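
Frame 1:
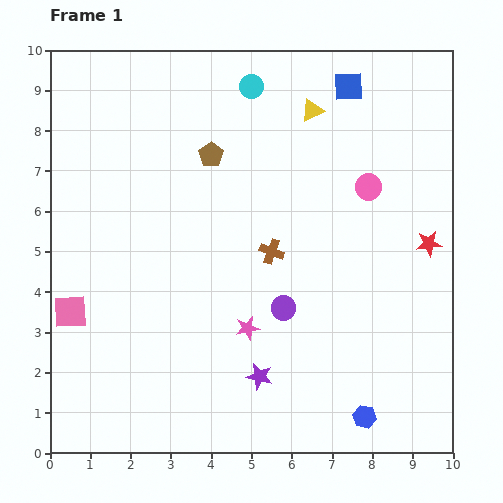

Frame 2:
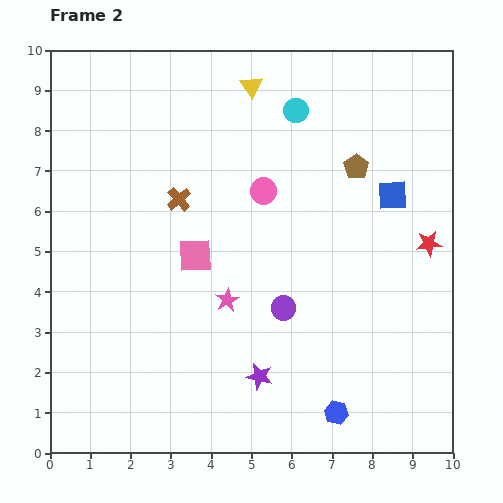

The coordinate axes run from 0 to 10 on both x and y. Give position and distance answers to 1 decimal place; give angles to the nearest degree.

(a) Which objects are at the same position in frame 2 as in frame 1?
the purple star, the purple circle, the red star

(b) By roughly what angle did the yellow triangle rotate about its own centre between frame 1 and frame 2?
40° counter-clockwise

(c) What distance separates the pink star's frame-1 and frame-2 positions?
0.9

The pink star moved from (4.9, 3.1) to (4.4, 3.8), a distance of √(0.5² + 0.7²) ≈ 0.9.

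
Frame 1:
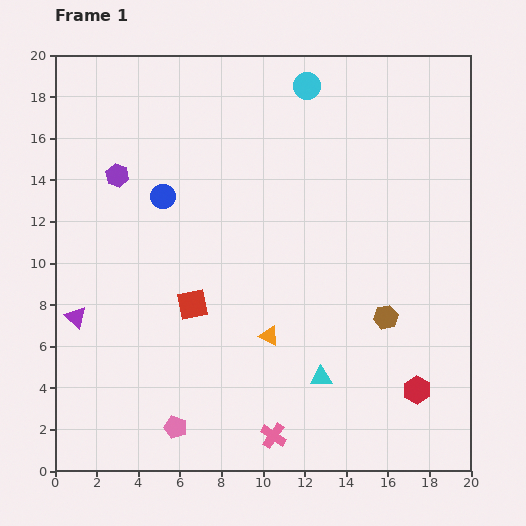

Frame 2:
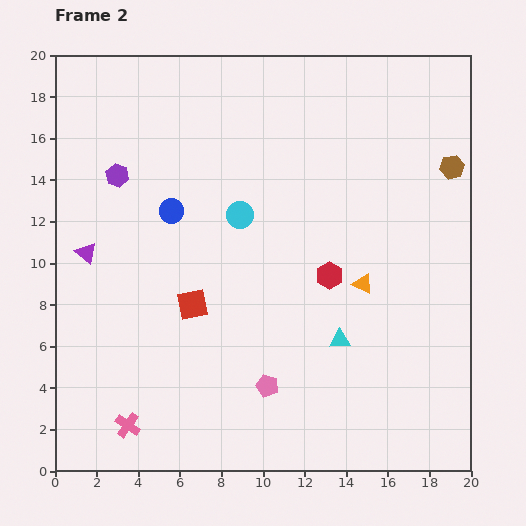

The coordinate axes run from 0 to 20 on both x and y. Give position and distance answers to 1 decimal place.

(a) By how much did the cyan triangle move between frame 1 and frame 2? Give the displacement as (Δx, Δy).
(0.9, 1.8)

The cyan triangle was at (12.8, 4.5) in frame 1 and (13.7, 6.3) in frame 2.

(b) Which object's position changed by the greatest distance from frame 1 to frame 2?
the brown hexagon

(moved 7.9; next 7.0)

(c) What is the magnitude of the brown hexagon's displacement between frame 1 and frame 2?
7.9

The brown hexagon moved from (15.9, 7.4) to (19.1, 14.6), a distance of √(3.2² + 7.2²) ≈ 7.9.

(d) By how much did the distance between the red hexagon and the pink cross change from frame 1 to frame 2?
+4.9

Distance in frame 1: 7.2. Distance in frame 2: 12.1.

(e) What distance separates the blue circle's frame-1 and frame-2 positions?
0.8

The blue circle moved from (5.2, 13.2) to (5.6, 12.5), a distance of √(0.4² + 0.7²) ≈ 0.8.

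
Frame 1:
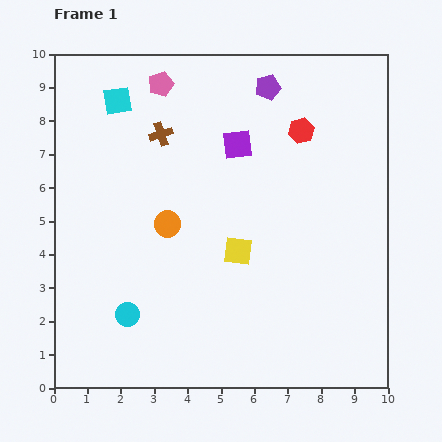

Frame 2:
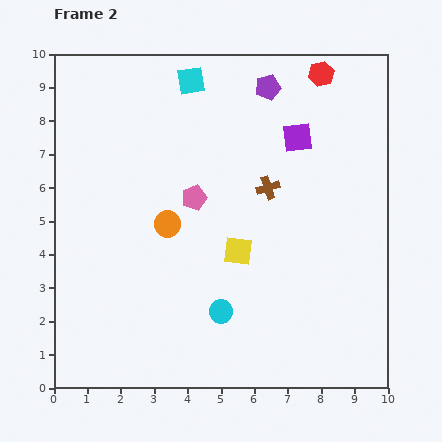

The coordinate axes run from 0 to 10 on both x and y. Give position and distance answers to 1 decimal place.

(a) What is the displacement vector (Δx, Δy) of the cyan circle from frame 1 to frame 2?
(2.8, 0.1)

The cyan circle was at (2.2, 2.2) in frame 1 and (5.0, 2.3) in frame 2.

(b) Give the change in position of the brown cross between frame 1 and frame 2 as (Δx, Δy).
(3.2, -1.6)

The brown cross was at (3.2, 7.6) in frame 1 and (6.4, 6.0) in frame 2.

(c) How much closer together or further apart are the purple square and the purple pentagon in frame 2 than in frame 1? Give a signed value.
-0.2

Distance in frame 1: 1.9. Distance in frame 2: 1.7.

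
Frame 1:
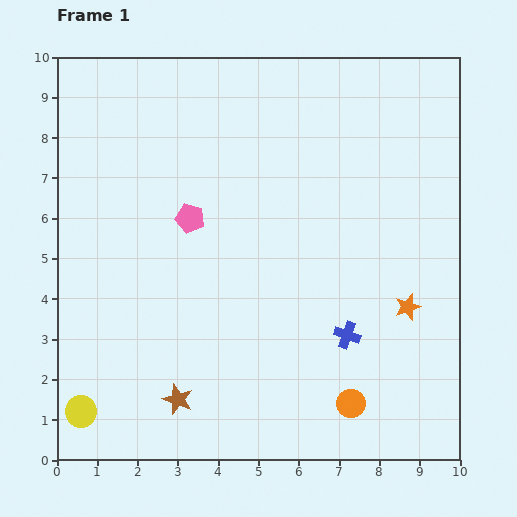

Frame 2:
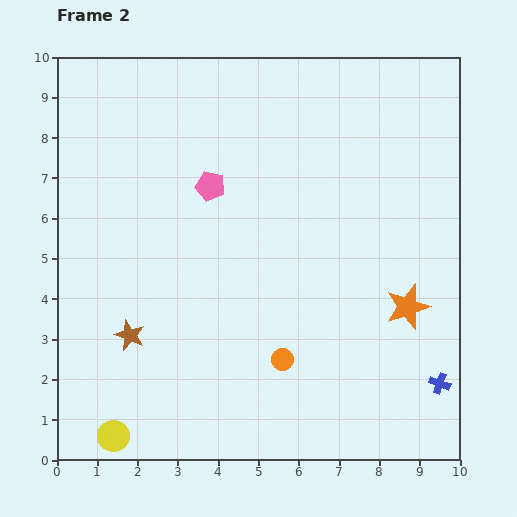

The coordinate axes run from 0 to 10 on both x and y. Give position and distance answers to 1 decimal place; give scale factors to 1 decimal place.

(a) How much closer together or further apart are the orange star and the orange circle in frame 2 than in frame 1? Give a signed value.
+0.6

Distance in frame 1: 2.8. Distance in frame 2: 3.4.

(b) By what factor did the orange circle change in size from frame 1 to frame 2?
0.8×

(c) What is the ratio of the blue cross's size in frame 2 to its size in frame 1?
0.8×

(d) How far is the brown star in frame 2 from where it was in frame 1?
2.0

The brown star moved from (3.0, 1.5) to (1.8, 3.1), a distance of √(1.2² + 1.6²) ≈ 2.0.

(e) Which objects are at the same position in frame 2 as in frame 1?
the orange star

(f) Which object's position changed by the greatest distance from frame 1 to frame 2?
the blue cross

(moved 2.6; next 2.0)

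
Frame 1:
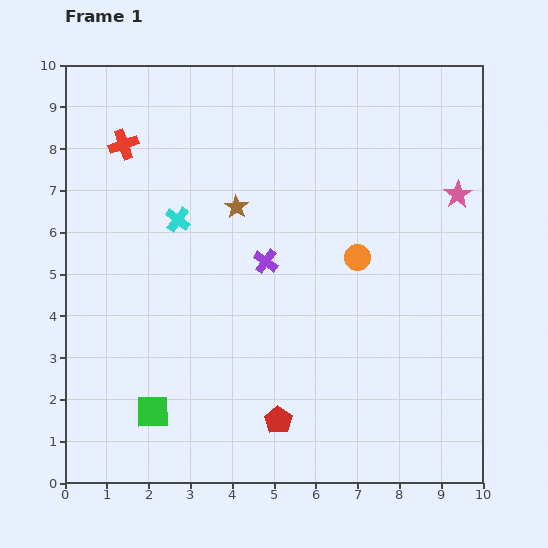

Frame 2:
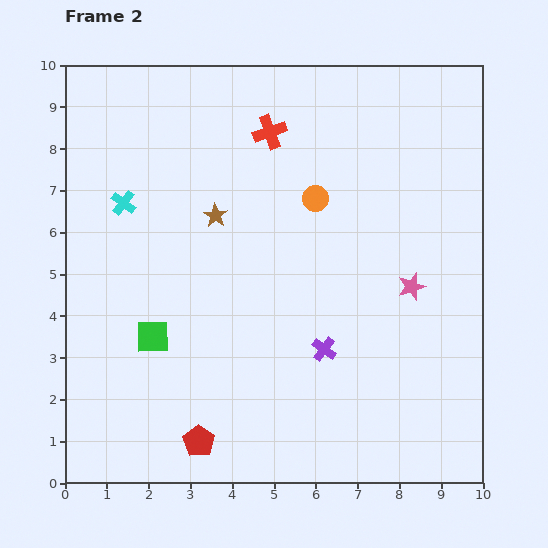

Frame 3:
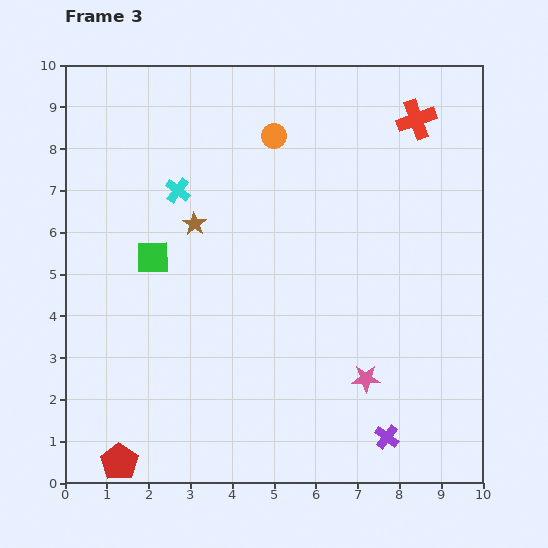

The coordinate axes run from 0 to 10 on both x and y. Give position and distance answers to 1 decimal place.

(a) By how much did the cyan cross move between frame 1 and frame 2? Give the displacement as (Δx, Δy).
(-1.3, 0.4)

The cyan cross was at (2.7, 6.3) in frame 1 and (1.4, 6.7) in frame 2.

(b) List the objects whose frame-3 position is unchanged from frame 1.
none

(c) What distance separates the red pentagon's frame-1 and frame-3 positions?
3.9

The red pentagon moved from (5.1, 1.5) to (1.3, 0.5), a distance of √(3.8² + 1.0²) ≈ 3.9.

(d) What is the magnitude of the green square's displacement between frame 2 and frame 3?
1.9

The green square moved from (2.1, 3.5) to (2.1, 5.4), a distance of √(0.0² + 1.9²) ≈ 1.9.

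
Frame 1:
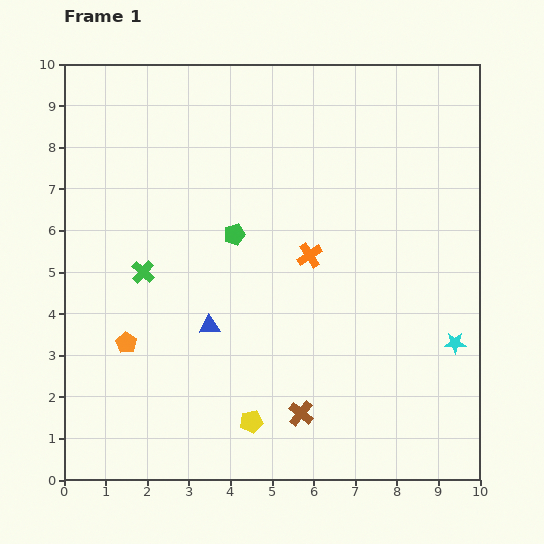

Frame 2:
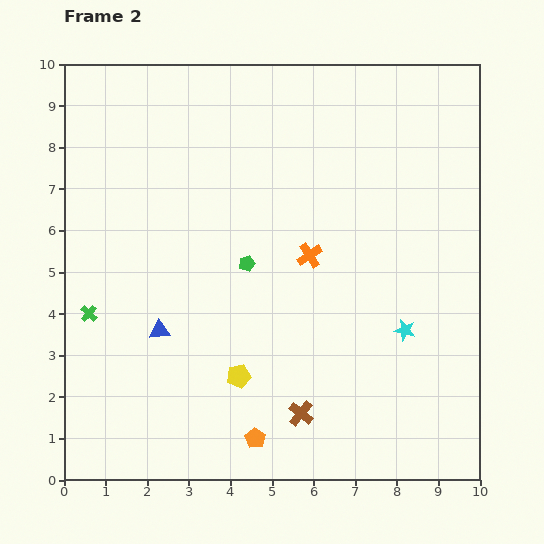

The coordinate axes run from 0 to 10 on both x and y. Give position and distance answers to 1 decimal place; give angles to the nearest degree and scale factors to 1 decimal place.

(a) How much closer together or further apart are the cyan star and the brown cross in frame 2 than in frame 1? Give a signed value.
-0.9

Distance in frame 1: 4.1. Distance in frame 2: 3.2.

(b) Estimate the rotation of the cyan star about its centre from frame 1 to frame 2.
15° clockwise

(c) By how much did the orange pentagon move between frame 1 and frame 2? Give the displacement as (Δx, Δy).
(3.1, -2.3)

The orange pentagon was at (1.5, 3.3) in frame 1 and (4.6, 1.0) in frame 2.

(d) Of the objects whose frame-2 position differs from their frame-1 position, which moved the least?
the green pentagon

(moved 0.8)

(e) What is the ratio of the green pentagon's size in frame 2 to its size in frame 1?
0.8×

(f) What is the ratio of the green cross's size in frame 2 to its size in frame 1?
0.7×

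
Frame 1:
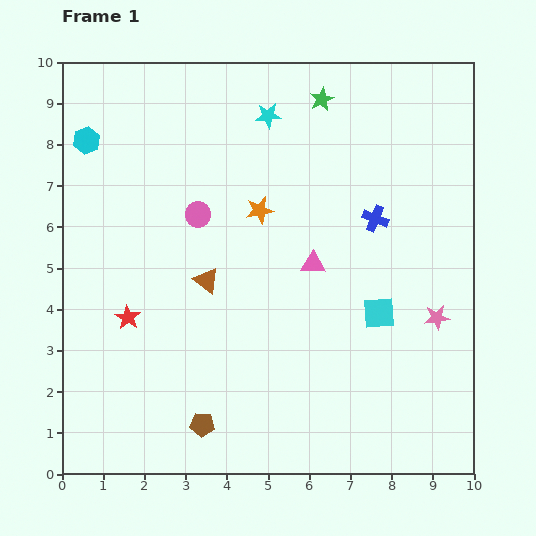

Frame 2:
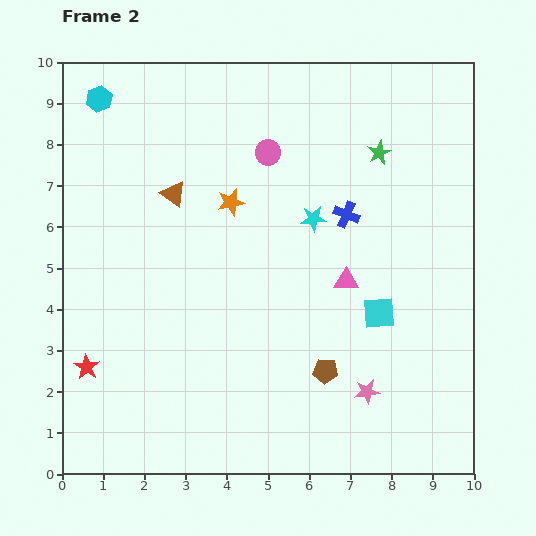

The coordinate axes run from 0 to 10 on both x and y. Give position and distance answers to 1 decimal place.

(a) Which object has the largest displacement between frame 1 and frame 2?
the brown pentagon

(moved 3.3; next 2.7)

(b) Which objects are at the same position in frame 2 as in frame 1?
the cyan square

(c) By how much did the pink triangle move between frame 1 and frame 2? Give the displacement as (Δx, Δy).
(0.8, -0.4)

The pink triangle was at (6.1, 5.1) in frame 1 and (6.9, 4.7) in frame 2.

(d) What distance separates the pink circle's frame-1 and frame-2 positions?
2.3

The pink circle moved from (3.3, 6.3) to (5.0, 7.8), a distance of √(1.7² + 1.5²) ≈ 2.3.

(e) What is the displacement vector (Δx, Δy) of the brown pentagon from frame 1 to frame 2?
(3.0, 1.3)

The brown pentagon was at (3.4, 1.2) in frame 1 and (6.4, 2.5) in frame 2.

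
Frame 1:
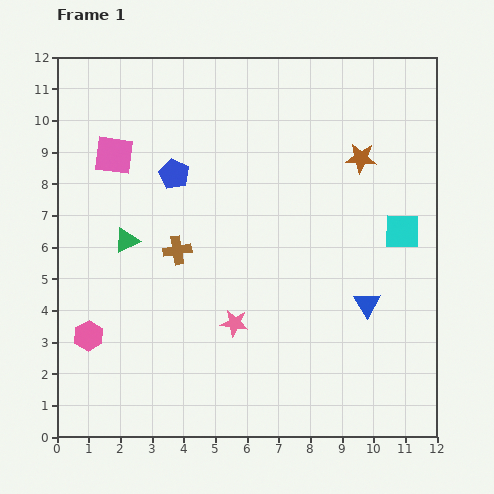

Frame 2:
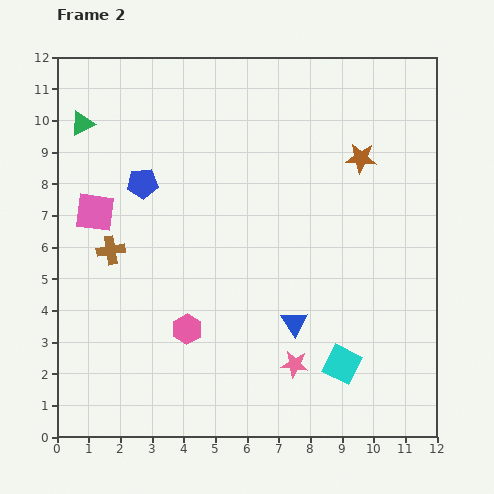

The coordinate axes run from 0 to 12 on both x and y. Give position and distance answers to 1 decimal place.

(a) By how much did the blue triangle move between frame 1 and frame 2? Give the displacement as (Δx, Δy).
(-2.3, -0.6)

The blue triangle was at (9.8, 4.2) in frame 1 and (7.5, 3.6) in frame 2.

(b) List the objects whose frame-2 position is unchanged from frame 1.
the brown star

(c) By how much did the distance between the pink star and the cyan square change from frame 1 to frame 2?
-4.5

Distance in frame 1: 6.0. Distance in frame 2: 1.5.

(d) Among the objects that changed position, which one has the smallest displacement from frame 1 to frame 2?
the blue pentagon

(moved 1.0)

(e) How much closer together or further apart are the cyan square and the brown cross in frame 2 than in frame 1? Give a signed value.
+1.0

Distance in frame 1: 7.1. Distance in frame 2: 8.1.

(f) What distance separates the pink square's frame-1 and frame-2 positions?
1.9

The pink square moved from (1.8, 8.9) to (1.2, 7.1), a distance of √(0.6² + 1.8²) ≈ 1.9.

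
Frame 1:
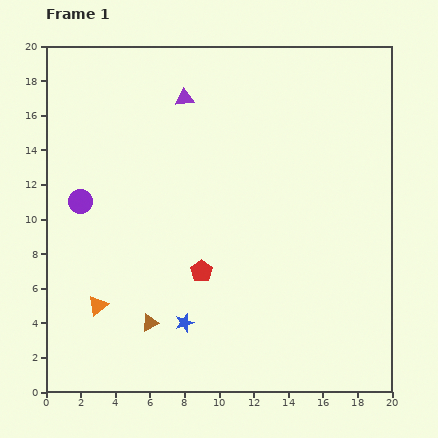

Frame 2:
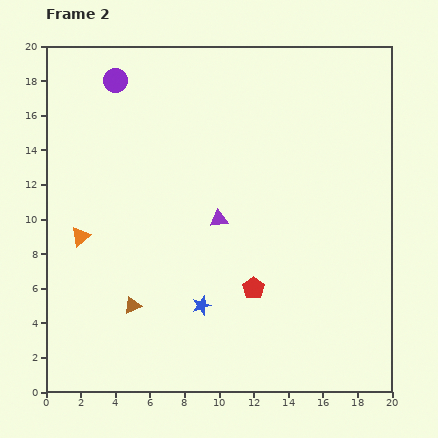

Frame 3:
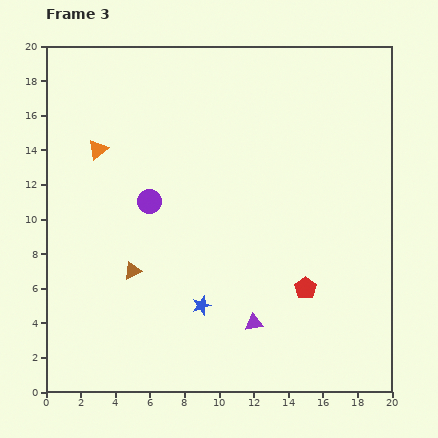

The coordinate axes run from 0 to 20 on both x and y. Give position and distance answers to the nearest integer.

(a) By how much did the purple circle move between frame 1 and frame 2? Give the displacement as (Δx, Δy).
(2, 7)

The purple circle was at (2, 11) in frame 1 and (4, 18) in frame 2.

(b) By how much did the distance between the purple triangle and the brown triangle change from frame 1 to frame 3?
-5

Distance in frame 1: 13. Distance in frame 3: 8.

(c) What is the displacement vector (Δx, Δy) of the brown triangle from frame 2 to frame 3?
(0, 2)

The brown triangle was at (5, 5) in frame 2 and (5, 7) in frame 3.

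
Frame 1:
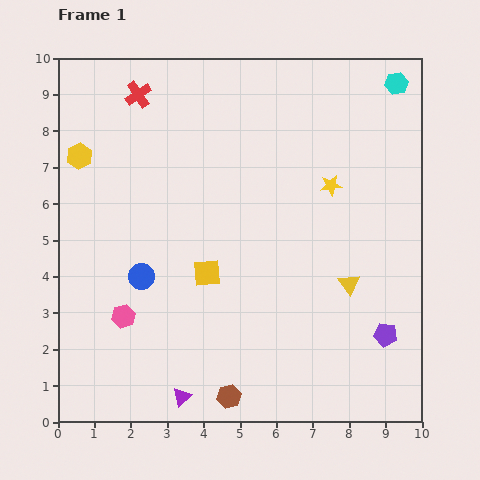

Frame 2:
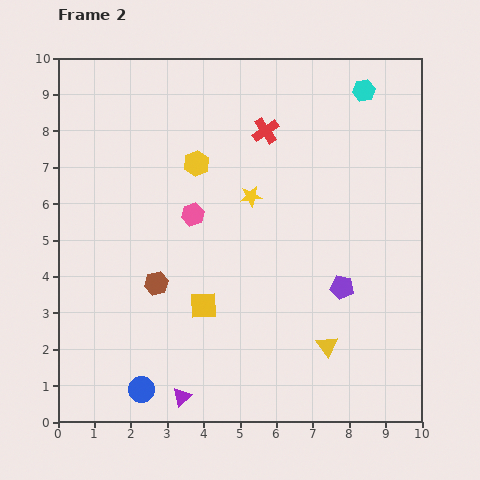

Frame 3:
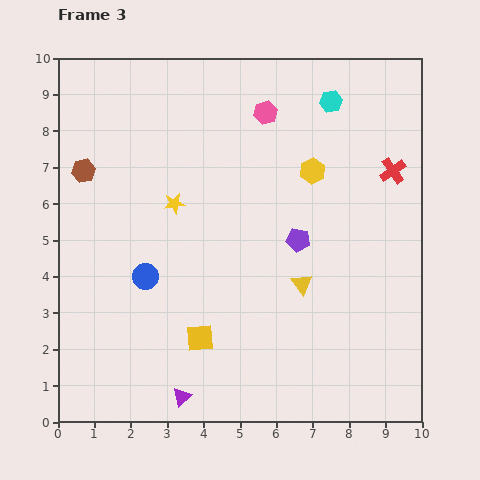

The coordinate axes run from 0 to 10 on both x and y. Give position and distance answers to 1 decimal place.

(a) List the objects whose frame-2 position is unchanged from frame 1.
the purple triangle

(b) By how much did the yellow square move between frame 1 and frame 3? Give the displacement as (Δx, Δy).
(-0.2, -1.8)

The yellow square was at (4.1, 4.1) in frame 1 and (3.9, 2.3) in frame 3.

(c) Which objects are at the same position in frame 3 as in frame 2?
the purple triangle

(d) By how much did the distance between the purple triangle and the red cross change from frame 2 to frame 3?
+0.8

Distance in frame 2: 7.7. Distance in frame 3: 8.5.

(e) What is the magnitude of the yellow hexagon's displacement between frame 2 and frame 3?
3.2

The yellow hexagon moved from (3.8, 7.1) to (7.0, 6.9), a distance of √(3.2² + 0.2²) ≈ 3.2.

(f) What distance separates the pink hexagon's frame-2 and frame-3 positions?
3.4

The pink hexagon moved from (3.7, 5.7) to (5.7, 8.5), a distance of √(2.0² + 2.8²) ≈ 3.4.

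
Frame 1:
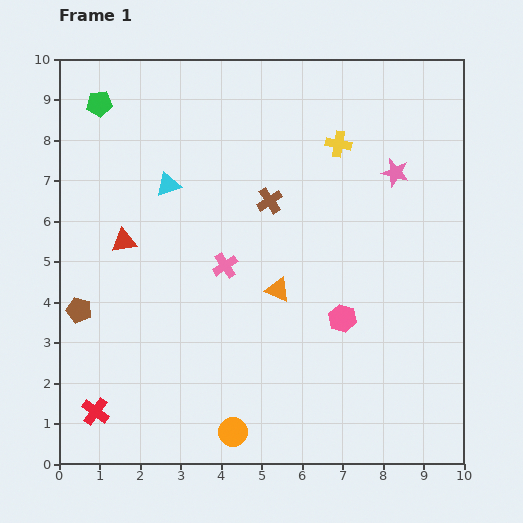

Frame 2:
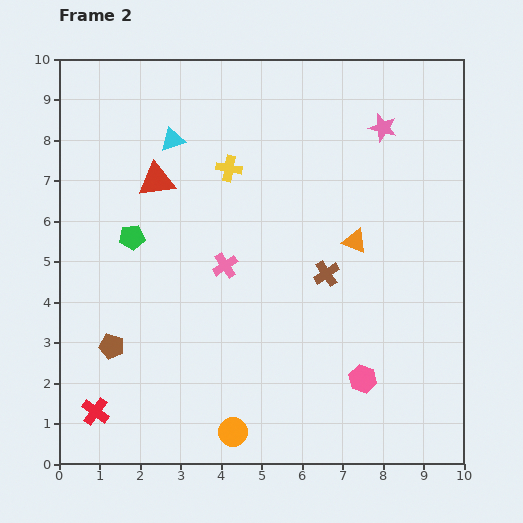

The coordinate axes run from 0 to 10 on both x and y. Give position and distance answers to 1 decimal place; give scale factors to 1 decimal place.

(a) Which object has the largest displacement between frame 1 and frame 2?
the green pentagon

(moved 3.4; next 2.8)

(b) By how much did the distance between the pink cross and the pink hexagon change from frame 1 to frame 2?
+1.2

Distance in frame 1: 3.2. Distance in frame 2: 4.4.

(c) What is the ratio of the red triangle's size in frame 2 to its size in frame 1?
1.5×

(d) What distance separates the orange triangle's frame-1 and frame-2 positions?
2.2

The orange triangle moved from (5.4, 4.3) to (7.3, 5.5), a distance of √(1.9² + 1.2²) ≈ 2.2.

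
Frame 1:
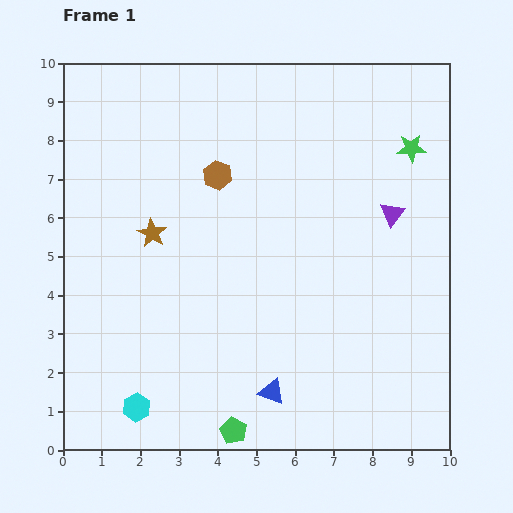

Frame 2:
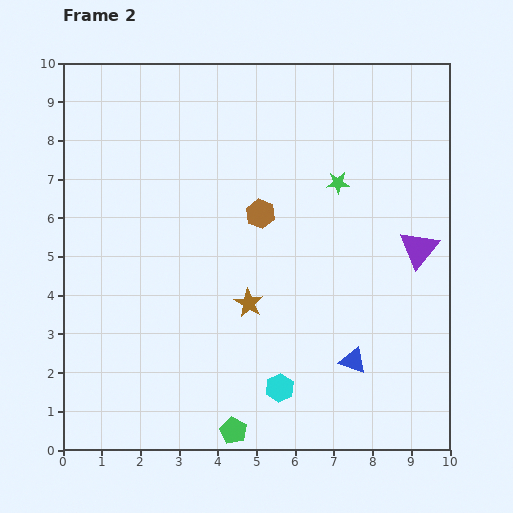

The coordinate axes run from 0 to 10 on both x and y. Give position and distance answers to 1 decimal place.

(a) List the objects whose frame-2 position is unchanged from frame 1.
the green pentagon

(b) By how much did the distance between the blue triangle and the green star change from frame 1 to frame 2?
-2.7

Distance in frame 1: 7.3. Distance in frame 2: 4.6.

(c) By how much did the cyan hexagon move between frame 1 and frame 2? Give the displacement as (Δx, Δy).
(3.7, 0.5)

The cyan hexagon was at (1.9, 1.1) in frame 1 and (5.6, 1.6) in frame 2.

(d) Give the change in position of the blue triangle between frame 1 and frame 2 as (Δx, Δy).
(2.1, 0.8)

The blue triangle was at (5.4, 1.5) in frame 1 and (7.5, 2.3) in frame 2.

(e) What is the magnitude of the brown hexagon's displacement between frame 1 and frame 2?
1.5

The brown hexagon moved from (4.0, 7.1) to (5.1, 6.1), a distance of √(1.1² + 1.0²) ≈ 1.5.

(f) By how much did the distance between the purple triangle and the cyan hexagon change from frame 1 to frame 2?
-3.2

Distance in frame 1: 8.3. Distance in frame 2: 5.1.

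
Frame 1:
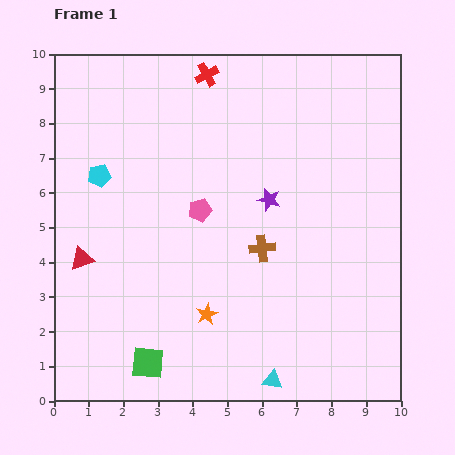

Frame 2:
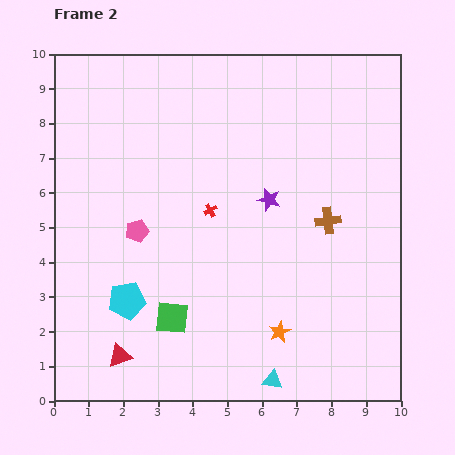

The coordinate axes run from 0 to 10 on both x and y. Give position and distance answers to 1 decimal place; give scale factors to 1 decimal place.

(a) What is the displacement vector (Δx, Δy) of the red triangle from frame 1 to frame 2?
(1.1, -2.8)

The red triangle was at (0.8, 4.1) in frame 1 and (1.9, 1.3) in frame 2.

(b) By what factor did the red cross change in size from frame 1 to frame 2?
0.6×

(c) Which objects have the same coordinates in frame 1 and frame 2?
the purple star, the cyan triangle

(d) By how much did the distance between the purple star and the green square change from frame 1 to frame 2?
-1.5

Distance in frame 1: 5.9. Distance in frame 2: 4.4.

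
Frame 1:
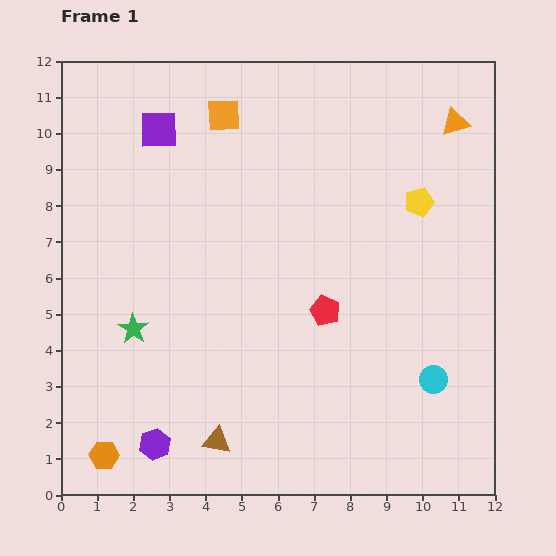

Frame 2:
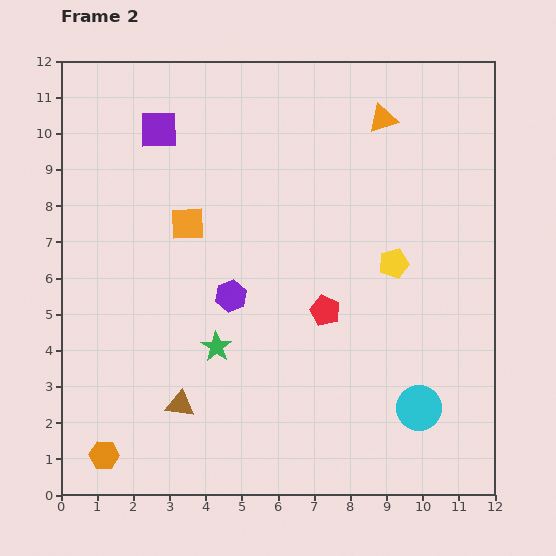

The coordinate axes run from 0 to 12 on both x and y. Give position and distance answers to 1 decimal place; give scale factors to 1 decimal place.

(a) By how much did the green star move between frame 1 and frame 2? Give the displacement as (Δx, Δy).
(2.3, -0.5)

The green star was at (2.0, 4.6) in frame 1 and (4.3, 4.1) in frame 2.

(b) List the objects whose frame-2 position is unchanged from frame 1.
the purple square, the red pentagon, the orange hexagon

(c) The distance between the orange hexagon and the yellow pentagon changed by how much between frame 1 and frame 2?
-1.6

Distance in frame 1: 11.2. Distance in frame 2: 9.6.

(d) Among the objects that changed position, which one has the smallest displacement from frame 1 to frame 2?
the cyan circle

(moved 0.9)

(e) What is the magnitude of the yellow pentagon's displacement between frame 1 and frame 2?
1.8

The yellow pentagon moved from (9.9, 8.1) to (9.2, 6.4), a distance of √(0.7² + 1.7²) ≈ 1.8.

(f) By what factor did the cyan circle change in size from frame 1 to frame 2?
1.6×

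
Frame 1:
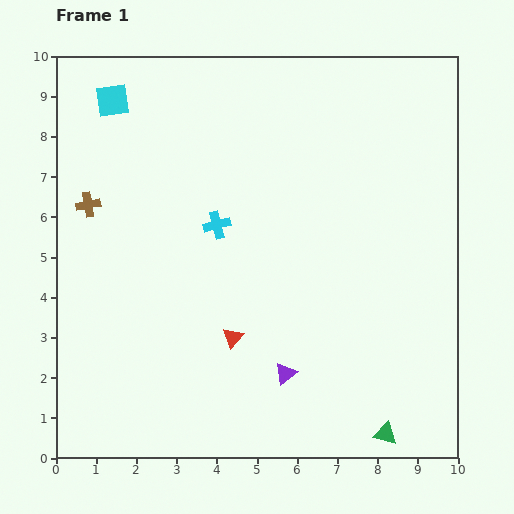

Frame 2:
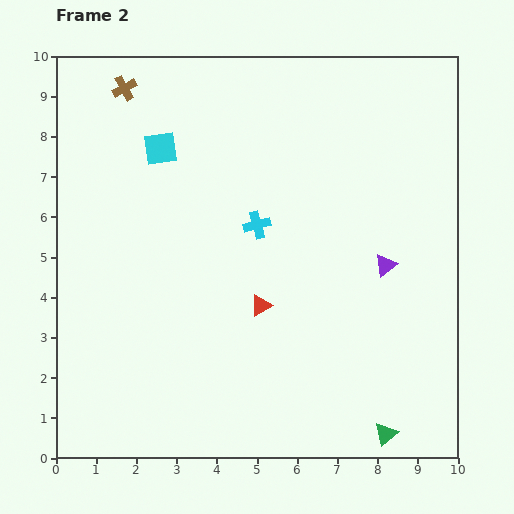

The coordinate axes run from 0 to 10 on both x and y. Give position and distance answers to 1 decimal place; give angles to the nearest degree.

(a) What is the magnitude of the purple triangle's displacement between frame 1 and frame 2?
3.7

The purple triangle moved from (5.7, 2.1) to (8.2, 4.8), a distance of √(2.5² + 2.7²) ≈ 3.7.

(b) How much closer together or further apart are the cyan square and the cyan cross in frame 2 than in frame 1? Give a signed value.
-0.9

Distance in frame 1: 4.0. Distance in frame 2: 3.1.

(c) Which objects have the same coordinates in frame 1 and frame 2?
the green triangle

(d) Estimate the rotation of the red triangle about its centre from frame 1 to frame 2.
19° clockwise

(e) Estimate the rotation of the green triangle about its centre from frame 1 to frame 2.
55° counter-clockwise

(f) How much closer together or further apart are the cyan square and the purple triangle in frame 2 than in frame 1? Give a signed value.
-1.7

Distance in frame 1: 8.0. Distance in frame 2: 6.3.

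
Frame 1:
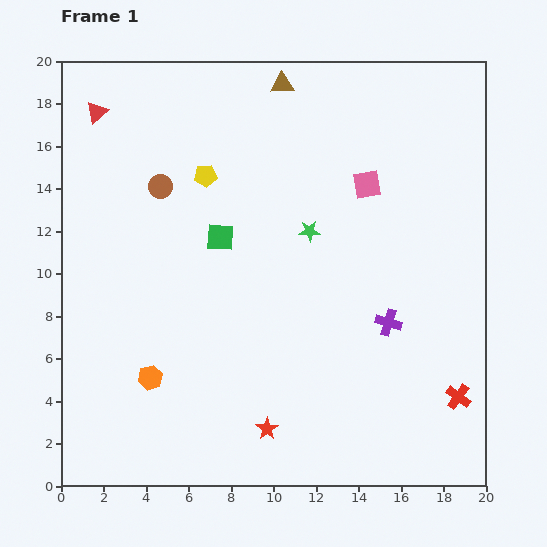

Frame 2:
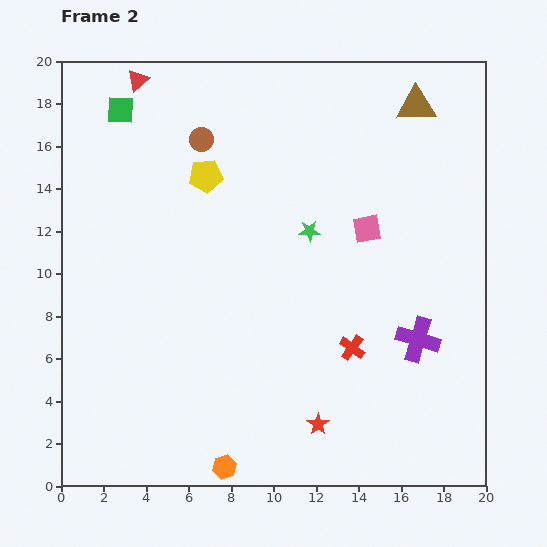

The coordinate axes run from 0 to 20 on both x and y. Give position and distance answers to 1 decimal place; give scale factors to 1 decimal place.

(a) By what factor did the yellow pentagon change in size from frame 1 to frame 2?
1.5×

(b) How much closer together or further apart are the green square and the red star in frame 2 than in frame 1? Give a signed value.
+8.2

Distance in frame 1: 9.3. Distance in frame 2: 17.5.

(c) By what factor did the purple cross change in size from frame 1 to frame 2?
1.7×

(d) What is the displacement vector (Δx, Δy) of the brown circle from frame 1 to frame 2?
(1.9, 2.2)

The brown circle was at (4.7, 14.1) in frame 1 and (6.6, 16.3) in frame 2.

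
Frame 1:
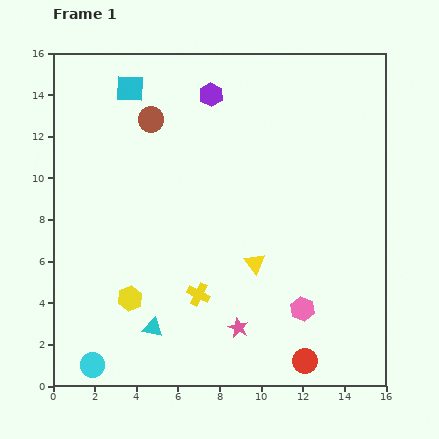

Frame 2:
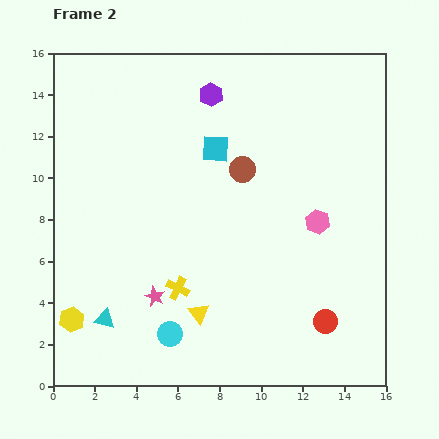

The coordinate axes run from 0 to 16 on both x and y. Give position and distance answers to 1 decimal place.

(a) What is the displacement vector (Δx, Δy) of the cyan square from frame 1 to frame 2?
(4.1, -2.9)

The cyan square was at (3.7, 14.3) in frame 1 and (7.8, 11.4) in frame 2.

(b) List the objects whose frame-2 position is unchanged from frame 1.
the purple hexagon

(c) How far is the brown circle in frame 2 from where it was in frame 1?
5.0

The brown circle moved from (4.7, 12.8) to (9.1, 10.4), a distance of √(4.4² + 2.4²) ≈ 5.0.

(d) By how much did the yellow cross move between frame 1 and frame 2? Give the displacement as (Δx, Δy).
(-1.0, 0.3)

The yellow cross was at (7.0, 4.4) in frame 1 and (6.0, 4.7) in frame 2.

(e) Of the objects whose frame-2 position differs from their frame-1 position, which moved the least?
the yellow cross

(moved 1.0)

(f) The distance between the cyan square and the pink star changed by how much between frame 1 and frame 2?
-4.9

Distance in frame 1: 12.6. Distance in frame 2: 7.7.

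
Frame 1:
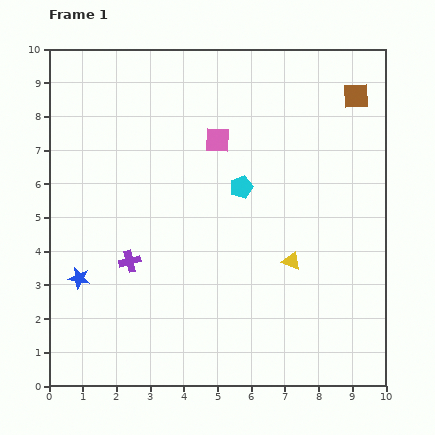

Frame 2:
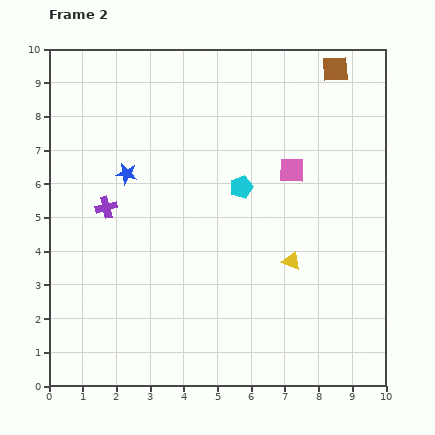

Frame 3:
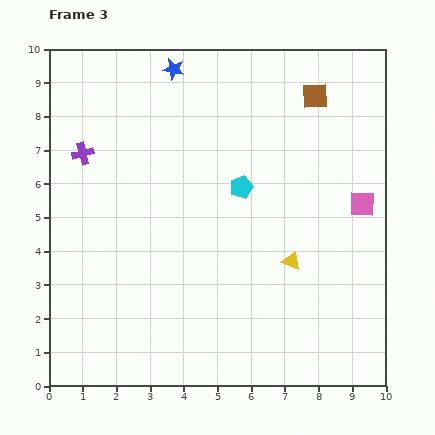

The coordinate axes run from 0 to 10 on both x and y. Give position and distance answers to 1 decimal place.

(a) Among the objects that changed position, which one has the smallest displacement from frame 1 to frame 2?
the brown square

(moved 1.0)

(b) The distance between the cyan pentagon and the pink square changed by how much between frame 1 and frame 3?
+2.0

Distance in frame 1: 1.6. Distance in frame 3: 3.6.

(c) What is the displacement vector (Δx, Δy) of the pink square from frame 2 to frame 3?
(2.1, -1.0)

The pink square was at (7.2, 6.4) in frame 2 and (9.3, 5.4) in frame 3.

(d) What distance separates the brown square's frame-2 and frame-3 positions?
1.0

The brown square moved from (8.5, 9.4) to (7.9, 8.6), a distance of √(0.6² + 0.8²) ≈ 1.0.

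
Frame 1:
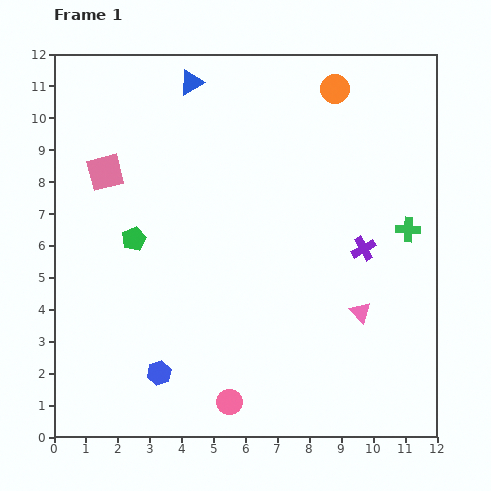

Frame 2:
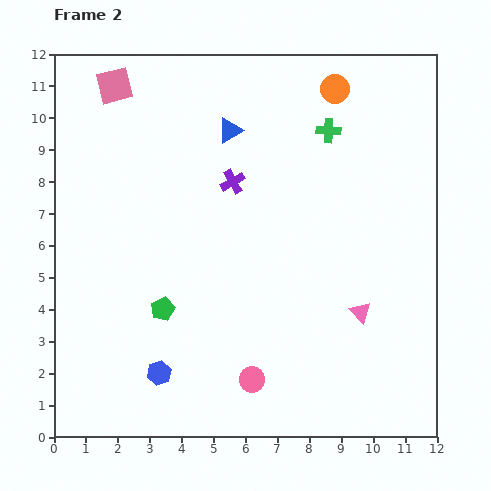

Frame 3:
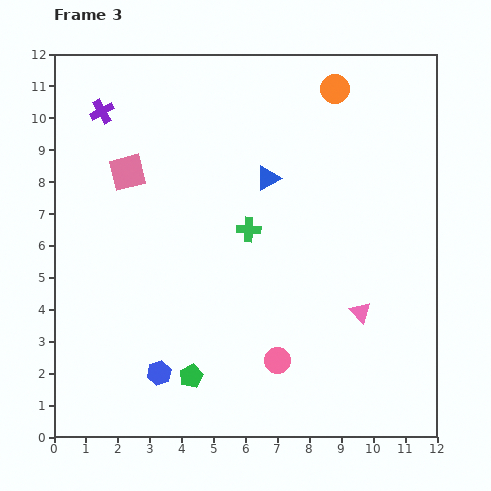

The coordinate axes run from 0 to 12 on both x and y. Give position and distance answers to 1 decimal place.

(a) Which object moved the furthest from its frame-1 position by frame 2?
the purple cross

(moved 4.6; next 4.0)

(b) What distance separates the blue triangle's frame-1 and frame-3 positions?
3.8

The blue triangle moved from (4.3, 11.1) to (6.7, 8.1), a distance of √(2.4² + 3.0²) ≈ 3.8.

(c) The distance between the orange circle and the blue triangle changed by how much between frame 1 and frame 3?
-1.0

Distance in frame 1: 4.5. Distance in frame 3: 3.5.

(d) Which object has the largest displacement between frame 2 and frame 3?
the purple cross

(moved 4.7; next 4.0)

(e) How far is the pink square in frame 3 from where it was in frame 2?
2.7

The pink square moved from (1.9, 11.0) to (2.3, 8.3), a distance of √(0.4² + 2.7²) ≈ 2.7.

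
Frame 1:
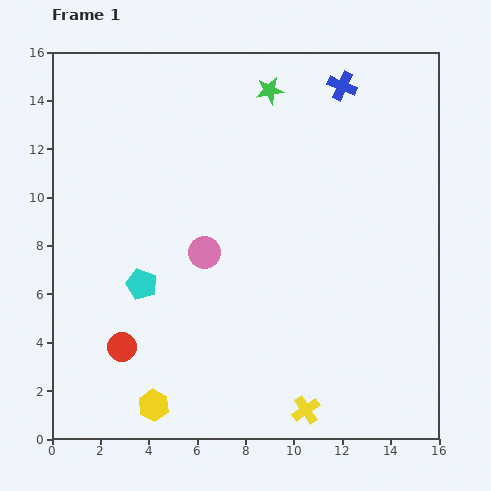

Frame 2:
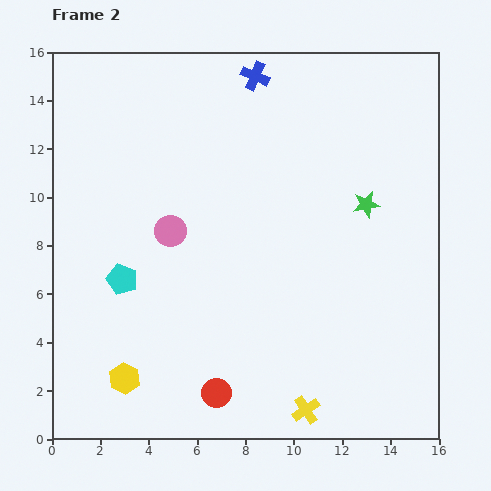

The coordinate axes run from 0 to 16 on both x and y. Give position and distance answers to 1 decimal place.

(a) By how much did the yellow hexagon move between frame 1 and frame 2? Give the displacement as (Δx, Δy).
(-1.2, 1.1)

The yellow hexagon was at (4.2, 1.4) in frame 1 and (3.0, 2.5) in frame 2.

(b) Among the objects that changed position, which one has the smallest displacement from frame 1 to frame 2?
the cyan pentagon

(moved 0.8)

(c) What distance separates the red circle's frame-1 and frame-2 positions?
4.3

The red circle moved from (2.9, 3.8) to (6.8, 1.9), a distance of √(3.9² + 1.9²) ≈ 4.3.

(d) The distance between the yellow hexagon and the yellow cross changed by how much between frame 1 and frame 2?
+1.3

Distance in frame 1: 6.3. Distance in frame 2: 7.6.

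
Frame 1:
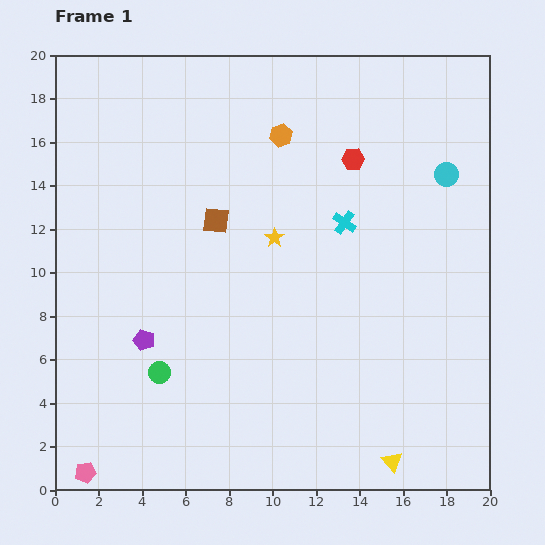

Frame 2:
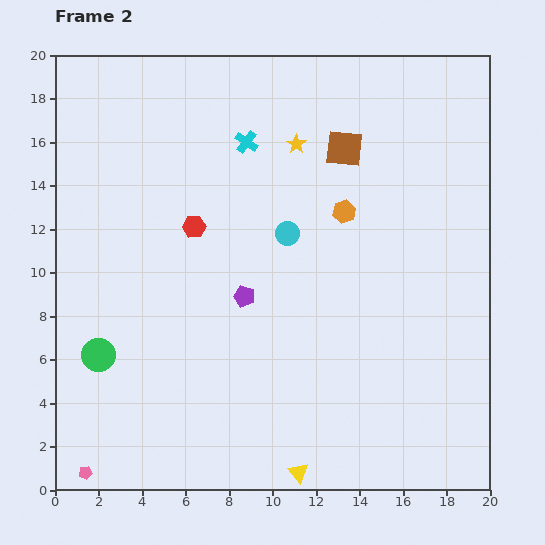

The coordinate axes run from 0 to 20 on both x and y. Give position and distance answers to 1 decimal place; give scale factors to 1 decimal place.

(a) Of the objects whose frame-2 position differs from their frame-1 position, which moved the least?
the green circle

(moved 2.9)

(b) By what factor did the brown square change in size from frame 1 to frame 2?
1.4×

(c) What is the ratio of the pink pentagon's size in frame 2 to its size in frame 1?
0.6×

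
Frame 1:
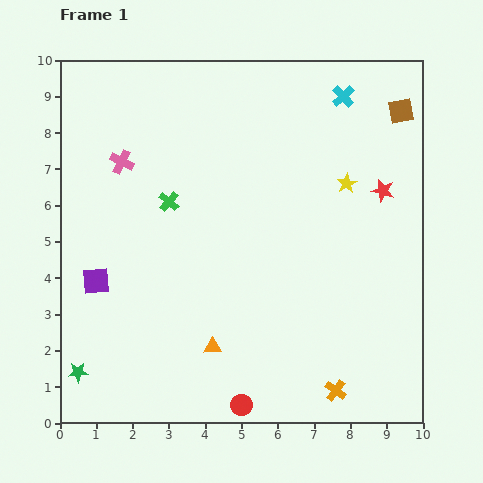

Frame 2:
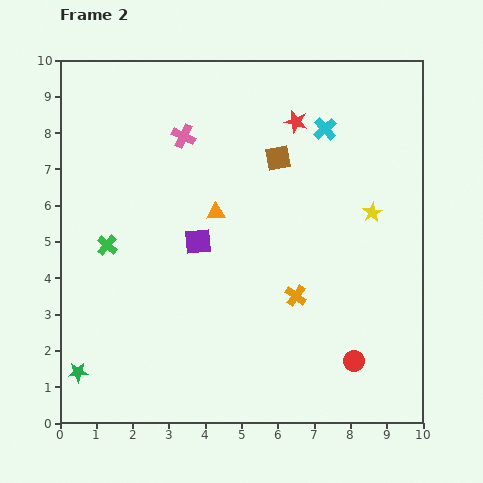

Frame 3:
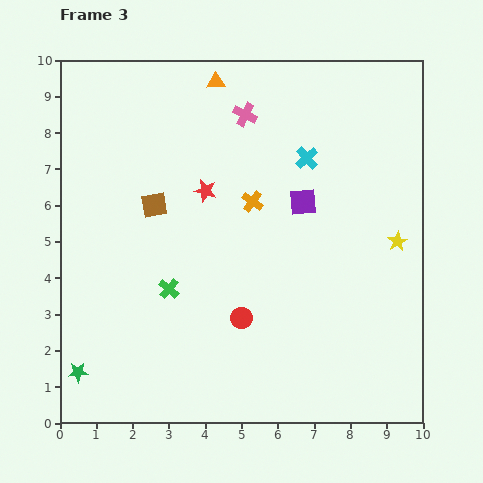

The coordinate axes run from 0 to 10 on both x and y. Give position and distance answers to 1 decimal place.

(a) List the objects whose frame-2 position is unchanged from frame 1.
the green star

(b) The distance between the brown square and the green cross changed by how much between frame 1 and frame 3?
-4.6

Distance in frame 1: 6.9. Distance in frame 3: 2.3.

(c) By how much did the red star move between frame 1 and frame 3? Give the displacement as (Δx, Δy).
(-4.9, 0.0)

The red star was at (8.9, 6.4) in frame 1 and (4.0, 6.4) in frame 3.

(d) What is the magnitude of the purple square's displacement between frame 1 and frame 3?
6.1

The purple square moved from (1.0, 3.9) to (6.7, 6.1), a distance of √(5.7² + 2.2²) ≈ 6.1.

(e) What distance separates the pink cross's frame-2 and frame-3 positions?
1.8

The pink cross moved from (3.4, 7.9) to (5.1, 8.5), a distance of √(1.7² + 0.6²) ≈ 1.8.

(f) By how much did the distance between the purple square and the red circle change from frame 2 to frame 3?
-1.8

Distance in frame 2: 5.4. Distance in frame 3: 3.6.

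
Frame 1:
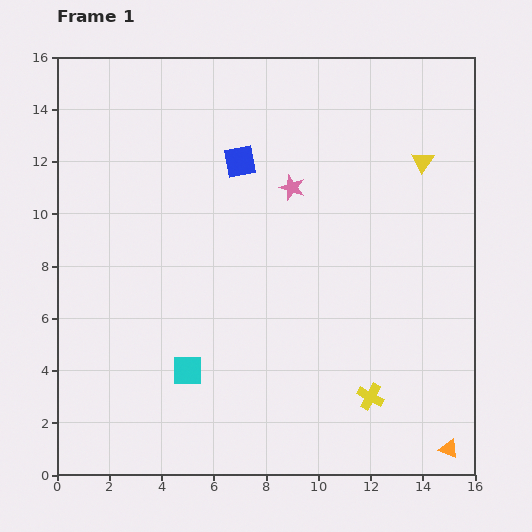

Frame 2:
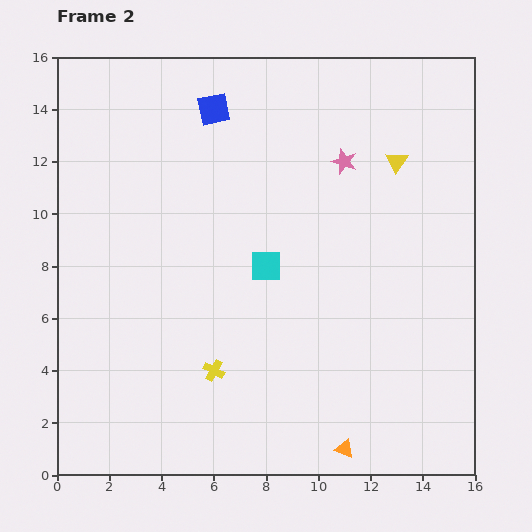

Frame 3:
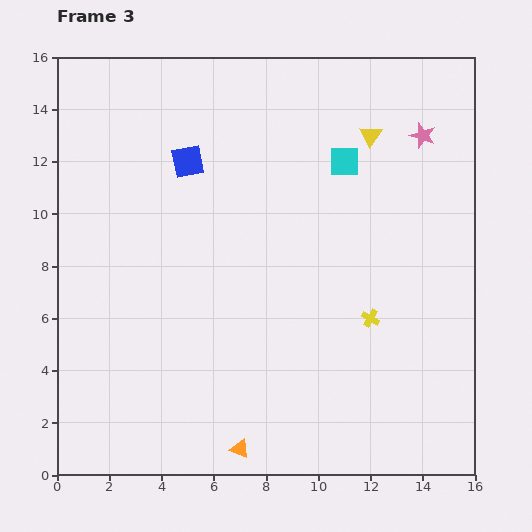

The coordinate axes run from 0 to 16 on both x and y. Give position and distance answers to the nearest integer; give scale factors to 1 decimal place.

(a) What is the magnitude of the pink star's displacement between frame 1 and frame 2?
2

The pink star moved from (9, 11) to (11, 12), a distance of √(2² + 1²) ≈ 2.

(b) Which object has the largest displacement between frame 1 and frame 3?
the cyan square

(moved 10; next 8)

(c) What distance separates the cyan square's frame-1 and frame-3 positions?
10

The cyan square moved from (5, 4) to (11, 12), a distance of √(6² + 8²) ≈ 10.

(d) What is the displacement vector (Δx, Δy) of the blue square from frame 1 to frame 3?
(-2, 0)

The blue square was at (7, 12) in frame 1 and (5, 12) in frame 3.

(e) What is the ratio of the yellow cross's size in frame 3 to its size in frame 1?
0.7×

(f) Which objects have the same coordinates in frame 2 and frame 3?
none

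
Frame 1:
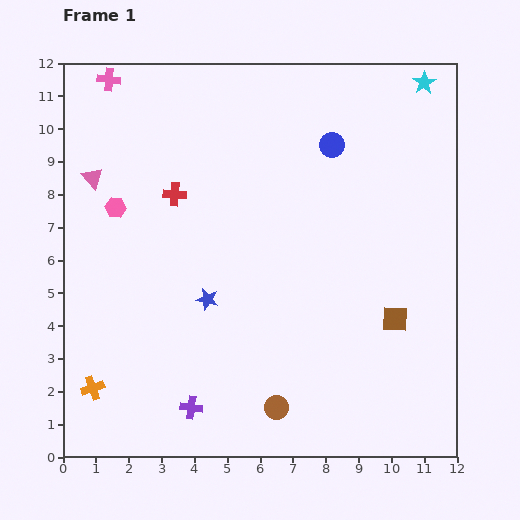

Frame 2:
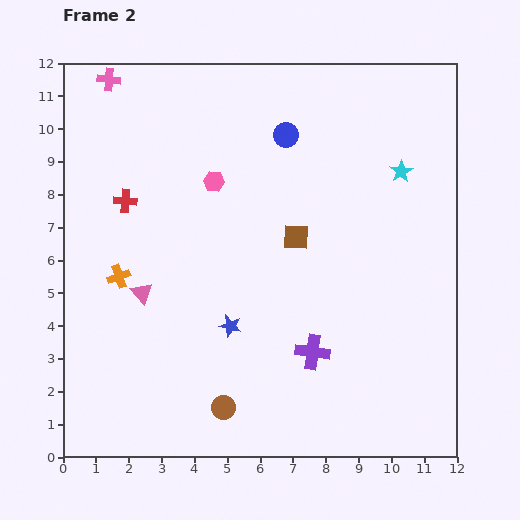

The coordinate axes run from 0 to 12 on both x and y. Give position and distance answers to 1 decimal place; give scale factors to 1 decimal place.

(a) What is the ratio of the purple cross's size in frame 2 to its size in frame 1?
1.5×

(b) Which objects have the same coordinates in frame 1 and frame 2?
the pink cross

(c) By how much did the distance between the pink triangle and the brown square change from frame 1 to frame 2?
-5.2

Distance in frame 1: 10.2. Distance in frame 2: 5.0.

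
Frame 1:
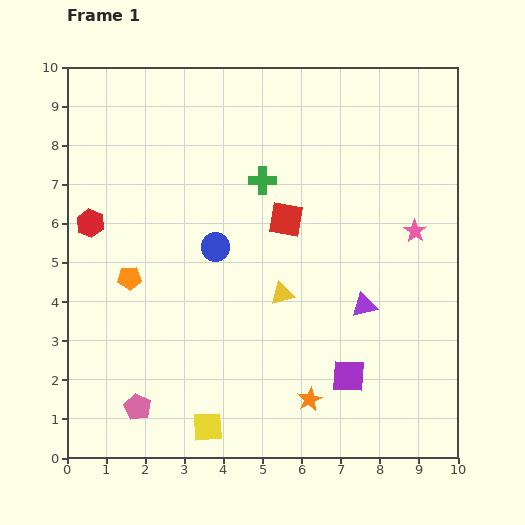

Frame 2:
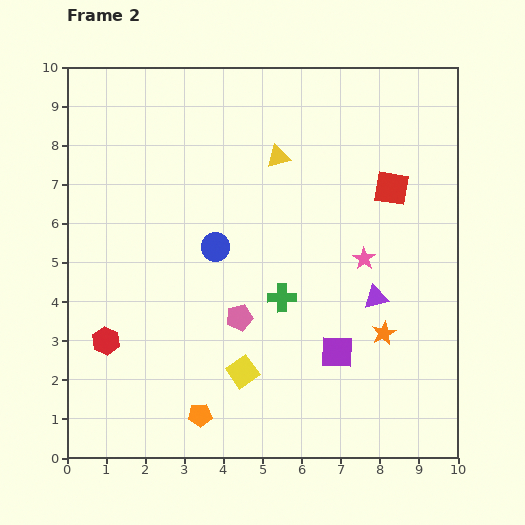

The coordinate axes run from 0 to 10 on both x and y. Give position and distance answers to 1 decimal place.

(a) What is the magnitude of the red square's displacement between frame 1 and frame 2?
2.8

The red square moved from (5.6, 6.1) to (8.3, 6.9), a distance of √(2.7² + 0.8²) ≈ 2.8.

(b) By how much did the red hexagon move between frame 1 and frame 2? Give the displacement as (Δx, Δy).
(0.4, -3.0)

The red hexagon was at (0.6, 6.0) in frame 1 and (1.0, 3.0) in frame 2.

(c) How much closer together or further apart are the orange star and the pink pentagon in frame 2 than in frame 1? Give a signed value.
-0.7

Distance in frame 1: 4.4. Distance in frame 2: 3.7.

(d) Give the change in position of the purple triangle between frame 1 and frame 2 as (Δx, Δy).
(0.3, 0.2)

The purple triangle was at (7.6, 3.9) in frame 1 and (7.9, 4.1) in frame 2.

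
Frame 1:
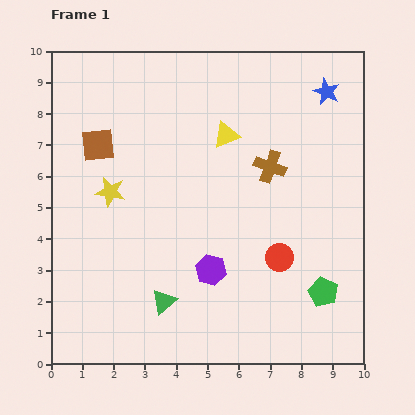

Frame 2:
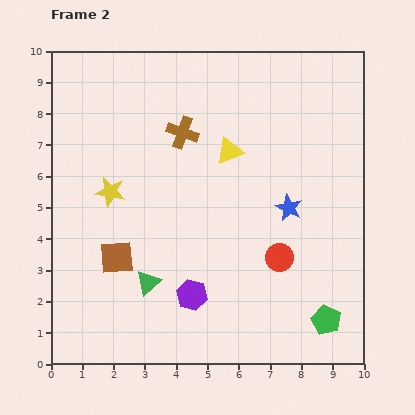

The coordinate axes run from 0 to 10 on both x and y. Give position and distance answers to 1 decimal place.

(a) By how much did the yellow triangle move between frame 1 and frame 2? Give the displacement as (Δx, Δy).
(0.1, -0.5)

The yellow triangle was at (5.6, 7.3) in frame 1 and (5.7, 6.8) in frame 2.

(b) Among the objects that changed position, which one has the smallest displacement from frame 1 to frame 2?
the yellow triangle

(moved 0.5)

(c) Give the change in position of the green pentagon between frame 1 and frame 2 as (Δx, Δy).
(0.1, -0.9)

The green pentagon was at (8.7, 2.3) in frame 1 and (8.8, 1.4) in frame 2.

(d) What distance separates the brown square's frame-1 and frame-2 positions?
3.6

The brown square moved from (1.5, 7.0) to (2.1, 3.4), a distance of √(0.6² + 3.6²) ≈ 3.6.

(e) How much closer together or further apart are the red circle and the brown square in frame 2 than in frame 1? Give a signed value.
-1.6

Distance in frame 1: 6.8. Distance in frame 2: 5.2.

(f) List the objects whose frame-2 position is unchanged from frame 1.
the yellow star, the red circle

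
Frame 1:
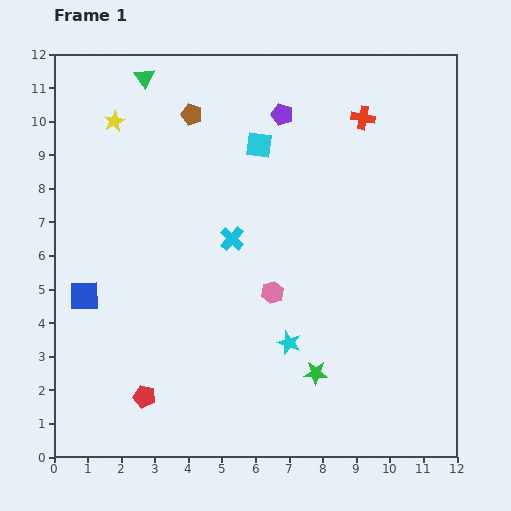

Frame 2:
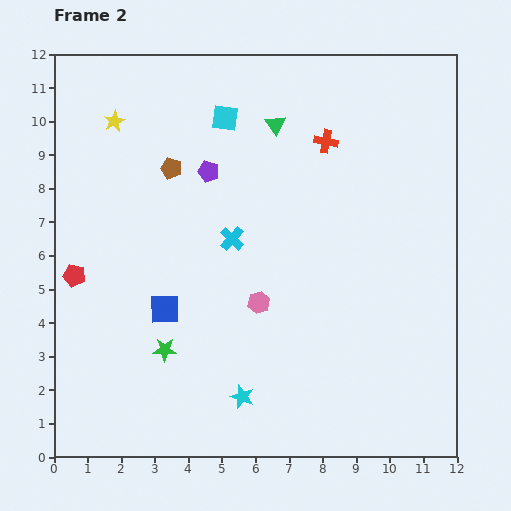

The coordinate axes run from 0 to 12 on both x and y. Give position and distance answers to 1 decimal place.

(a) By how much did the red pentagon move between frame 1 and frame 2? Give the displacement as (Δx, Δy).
(-2.1, 3.6)

The red pentagon was at (2.7, 1.8) in frame 1 and (0.6, 5.4) in frame 2.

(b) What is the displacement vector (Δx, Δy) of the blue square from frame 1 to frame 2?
(2.4, -0.4)

The blue square was at (0.9, 4.8) in frame 1 and (3.3, 4.4) in frame 2.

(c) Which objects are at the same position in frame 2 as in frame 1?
the yellow star, the cyan cross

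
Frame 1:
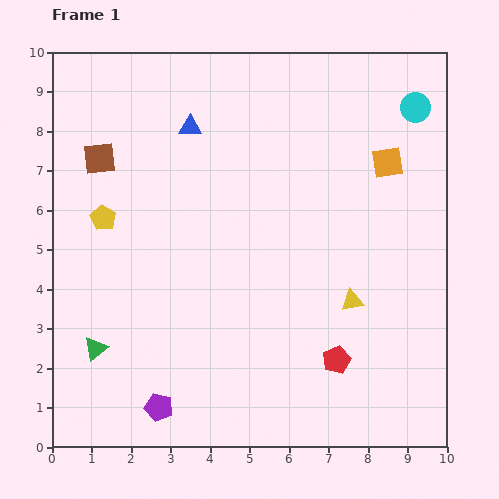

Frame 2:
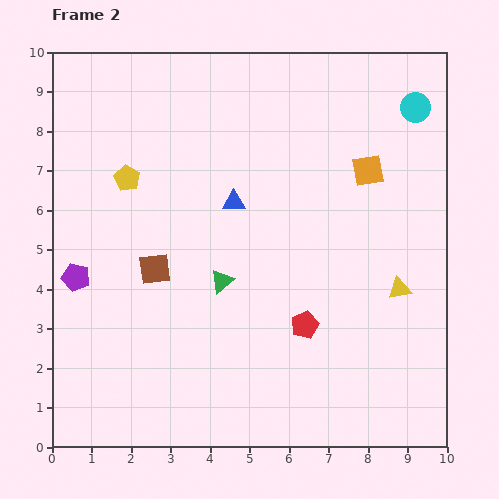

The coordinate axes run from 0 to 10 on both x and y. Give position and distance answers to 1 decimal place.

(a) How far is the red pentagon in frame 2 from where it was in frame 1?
1.2

The red pentagon moved from (7.2, 2.2) to (6.4, 3.1), a distance of √(0.8² + 0.9²) ≈ 1.2.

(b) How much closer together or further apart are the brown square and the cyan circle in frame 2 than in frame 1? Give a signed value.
-0.3

Distance in frame 1: 8.1. Distance in frame 2: 7.8.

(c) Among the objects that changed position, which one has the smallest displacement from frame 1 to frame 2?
the orange square

(moved 0.5)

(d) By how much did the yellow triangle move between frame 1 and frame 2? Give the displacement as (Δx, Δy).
(1.2, 0.3)

The yellow triangle was at (7.6, 3.7) in frame 1 and (8.8, 4.0) in frame 2.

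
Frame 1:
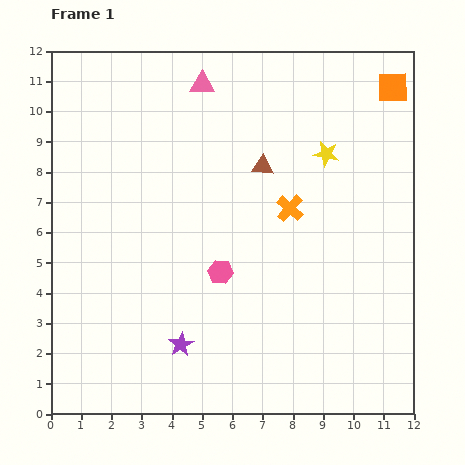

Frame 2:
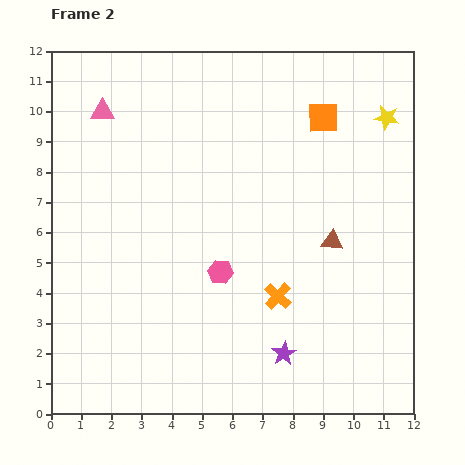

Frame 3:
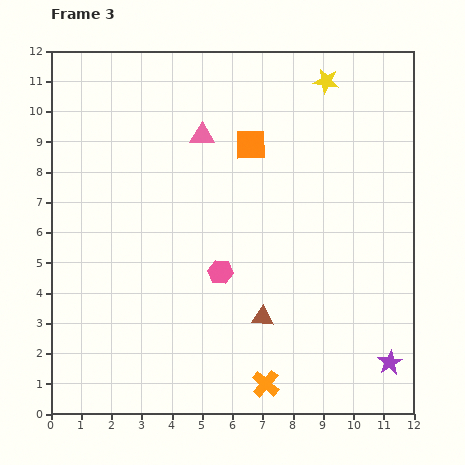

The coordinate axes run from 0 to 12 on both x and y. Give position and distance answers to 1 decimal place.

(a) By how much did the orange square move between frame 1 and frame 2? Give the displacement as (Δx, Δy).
(-2.3, -1.0)

The orange square was at (11.3, 10.8) in frame 1 and (9.0, 9.8) in frame 2.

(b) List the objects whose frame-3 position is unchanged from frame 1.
the pink hexagon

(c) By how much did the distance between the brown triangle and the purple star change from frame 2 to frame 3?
+0.5

Distance in frame 2: 4.0. Distance in frame 3: 4.5.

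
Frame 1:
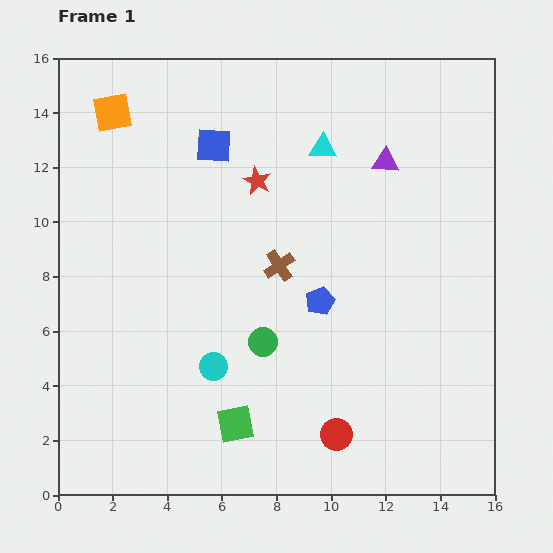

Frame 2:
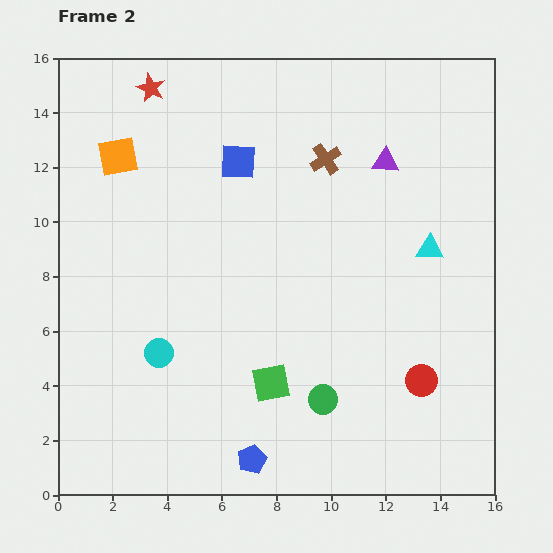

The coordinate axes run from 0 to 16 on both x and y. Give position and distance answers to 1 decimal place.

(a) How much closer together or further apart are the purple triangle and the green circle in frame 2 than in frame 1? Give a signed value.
+1.0

Distance in frame 1: 8.0. Distance in frame 2: 9.0.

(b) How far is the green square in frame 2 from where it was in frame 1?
2.0

The green square moved from (6.5, 2.6) to (7.8, 4.1), a distance of √(1.3² + 1.5²) ≈ 2.0.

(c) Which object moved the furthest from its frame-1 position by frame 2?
the blue pentagon

(moved 6.3; next 5.4)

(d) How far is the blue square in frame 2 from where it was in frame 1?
1.1

The blue square moved from (5.7, 12.8) to (6.6, 12.2), a distance of √(0.9² + 0.6²) ≈ 1.1.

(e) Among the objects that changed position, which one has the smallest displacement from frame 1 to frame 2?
the blue square

(moved 1.1)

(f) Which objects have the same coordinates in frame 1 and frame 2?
the purple triangle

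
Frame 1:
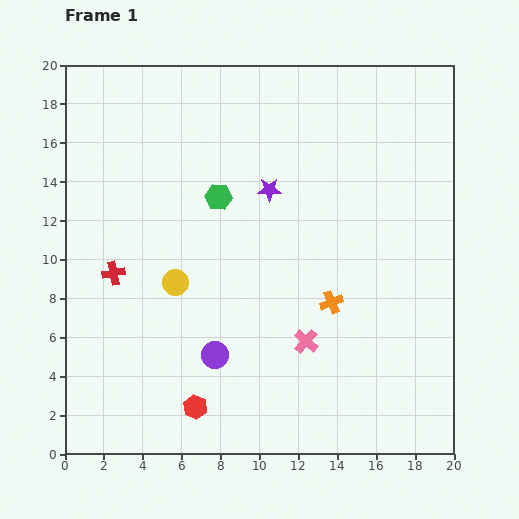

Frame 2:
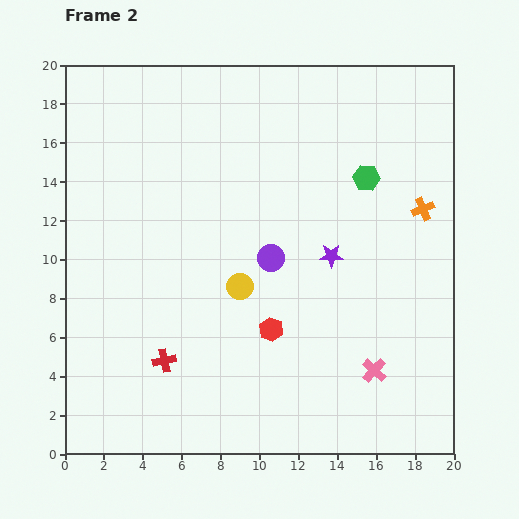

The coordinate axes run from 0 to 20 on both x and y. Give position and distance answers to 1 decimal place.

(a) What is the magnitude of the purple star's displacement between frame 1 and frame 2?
4.7

The purple star moved from (10.5, 13.6) to (13.7, 10.2), a distance of √(3.2² + 3.4²) ≈ 4.7.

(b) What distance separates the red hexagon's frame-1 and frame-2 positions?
5.6

The red hexagon moved from (6.7, 2.4) to (10.6, 6.4), a distance of √(3.9² + 4.0²) ≈ 5.6.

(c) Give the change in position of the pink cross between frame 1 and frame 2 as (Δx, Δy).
(3.5, -1.5)

The pink cross was at (12.4, 5.8) in frame 1 and (15.9, 4.3) in frame 2.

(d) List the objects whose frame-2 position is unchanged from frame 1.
none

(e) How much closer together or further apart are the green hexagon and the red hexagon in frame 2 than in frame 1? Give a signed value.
-1.7

Distance in frame 1: 10.9. Distance in frame 2: 9.2.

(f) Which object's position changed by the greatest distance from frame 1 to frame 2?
the green hexagon

(moved 7.7; next 6.7)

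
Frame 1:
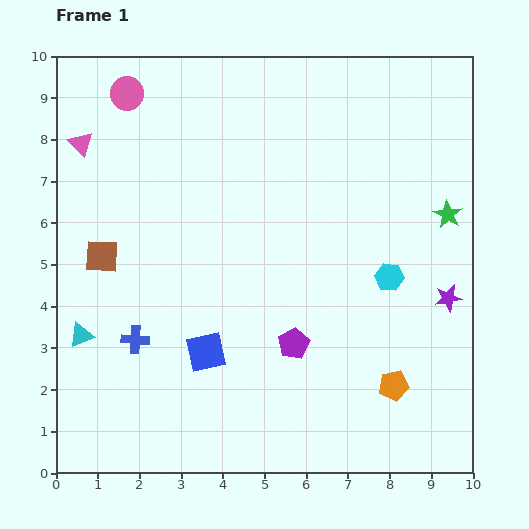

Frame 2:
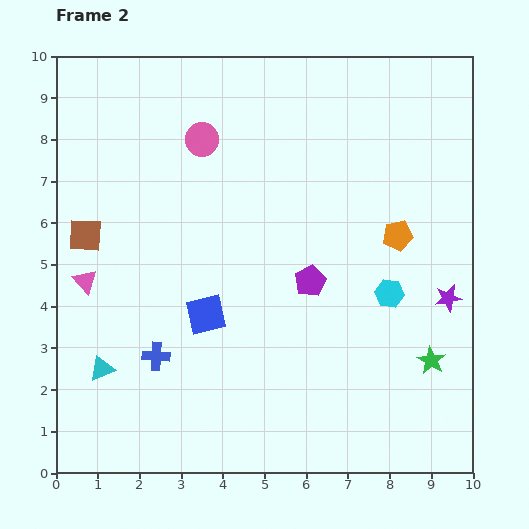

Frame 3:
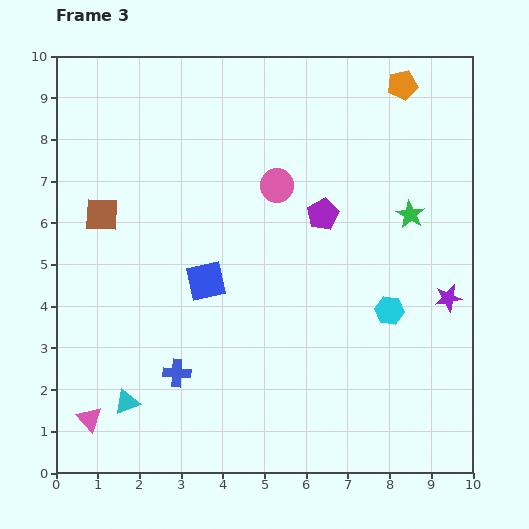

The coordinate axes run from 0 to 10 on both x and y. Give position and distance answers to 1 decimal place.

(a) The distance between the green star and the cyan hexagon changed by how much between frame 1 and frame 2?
-0.2

Distance in frame 1: 2.1. Distance in frame 2: 1.9.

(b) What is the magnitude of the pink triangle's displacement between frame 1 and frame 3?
6.6

The pink triangle moved from (0.6, 7.9) to (0.8, 1.3), a distance of √(0.2² + 6.6²) ≈ 6.6.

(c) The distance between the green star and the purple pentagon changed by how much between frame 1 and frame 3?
-2.7

Distance in frame 1: 4.8. Distance in frame 3: 2.1.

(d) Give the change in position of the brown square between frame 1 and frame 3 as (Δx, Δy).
(0.0, 1.0)

The brown square was at (1.1, 5.2) in frame 1 and (1.1, 6.2) in frame 3.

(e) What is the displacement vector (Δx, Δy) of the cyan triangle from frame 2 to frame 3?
(0.6, -0.8)

The cyan triangle was at (1.1, 2.5) in frame 2 and (1.7, 1.7) in frame 3.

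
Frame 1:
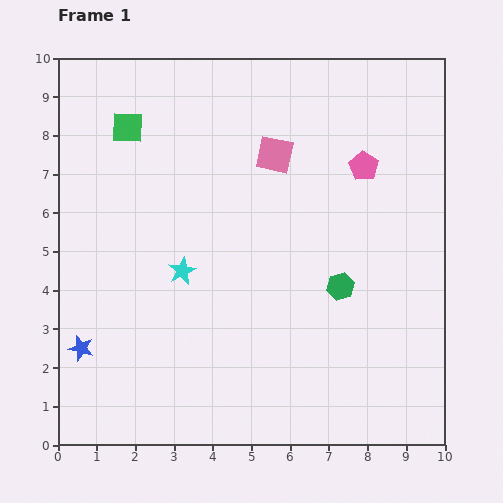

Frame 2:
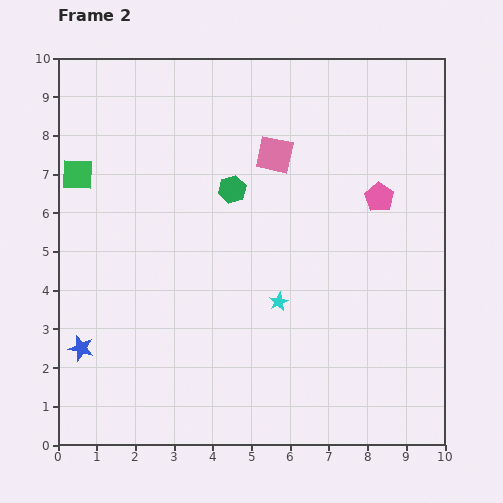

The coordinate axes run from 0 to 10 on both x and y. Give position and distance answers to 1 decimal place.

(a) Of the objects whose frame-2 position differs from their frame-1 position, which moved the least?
the pink pentagon

(moved 0.9)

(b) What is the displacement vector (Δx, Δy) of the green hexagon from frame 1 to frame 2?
(-2.8, 2.5)

The green hexagon was at (7.3, 4.1) in frame 1 and (4.5, 6.6) in frame 2.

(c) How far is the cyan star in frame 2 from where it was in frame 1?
2.6

The cyan star moved from (3.2, 4.5) to (5.7, 3.7), a distance of √(2.5² + 0.8²) ≈ 2.6.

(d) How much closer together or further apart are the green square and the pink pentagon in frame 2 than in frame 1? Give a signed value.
+1.6

Distance in frame 1: 6.2. Distance in frame 2: 7.8.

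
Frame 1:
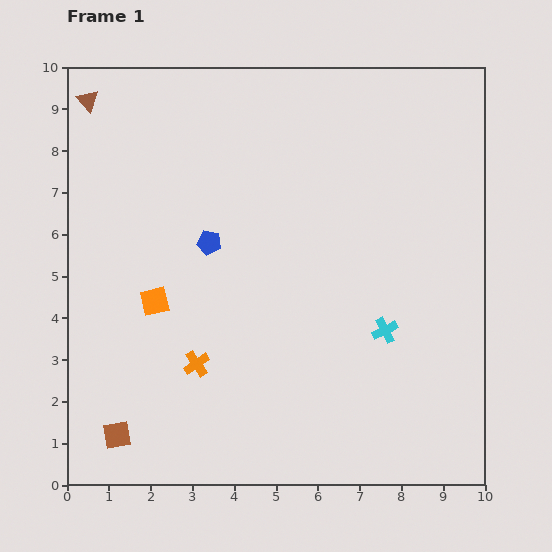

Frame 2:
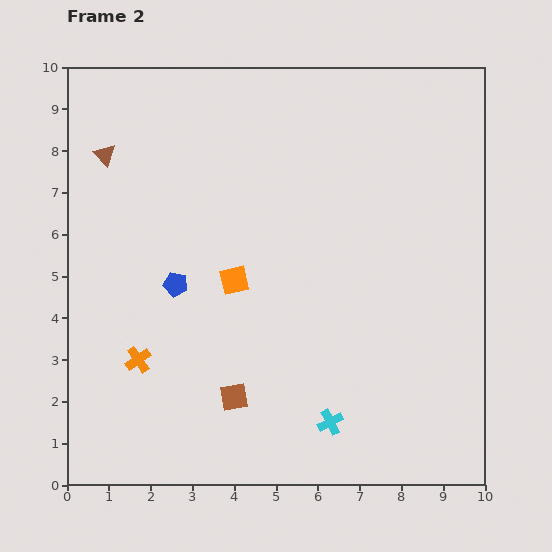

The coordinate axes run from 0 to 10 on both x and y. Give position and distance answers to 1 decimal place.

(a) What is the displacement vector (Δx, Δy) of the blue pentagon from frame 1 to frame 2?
(-0.8, -1.0)

The blue pentagon was at (3.4, 5.8) in frame 1 and (2.6, 4.8) in frame 2.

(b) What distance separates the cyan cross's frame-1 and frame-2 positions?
2.6

The cyan cross moved from (7.6, 3.7) to (6.3, 1.5), a distance of √(1.3² + 2.2²) ≈ 2.6.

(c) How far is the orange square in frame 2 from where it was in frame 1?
2.0

The orange square moved from (2.1, 4.4) to (4.0, 4.9), a distance of √(1.9² + 0.5²) ≈ 2.0.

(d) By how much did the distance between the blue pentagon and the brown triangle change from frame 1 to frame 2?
-1.0

Distance in frame 1: 4.5. Distance in frame 2: 3.5.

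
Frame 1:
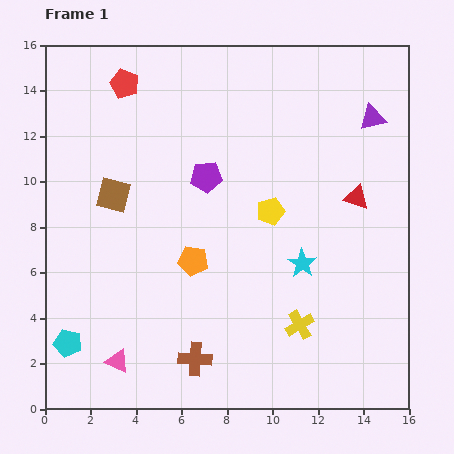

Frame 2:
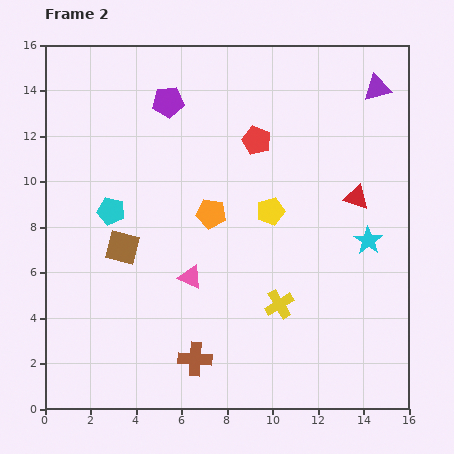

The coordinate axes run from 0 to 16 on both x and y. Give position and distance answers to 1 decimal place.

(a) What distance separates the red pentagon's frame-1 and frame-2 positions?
6.3

The red pentagon moved from (3.5, 14.3) to (9.3, 11.8), a distance of √(5.8² + 2.5²) ≈ 6.3.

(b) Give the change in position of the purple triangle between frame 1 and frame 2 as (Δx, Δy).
(0.2, 1.3)

The purple triangle was at (14.4, 12.8) in frame 1 and (14.6, 14.1) in frame 2.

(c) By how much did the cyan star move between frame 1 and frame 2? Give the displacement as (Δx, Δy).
(2.9, 1.0)

The cyan star was at (11.3, 6.4) in frame 1 and (14.2, 7.4) in frame 2.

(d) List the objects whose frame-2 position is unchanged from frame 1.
the red triangle, the yellow pentagon, the brown cross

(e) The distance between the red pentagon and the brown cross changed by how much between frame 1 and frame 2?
-2.5

Distance in frame 1: 12.5. Distance in frame 2: 10.0.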